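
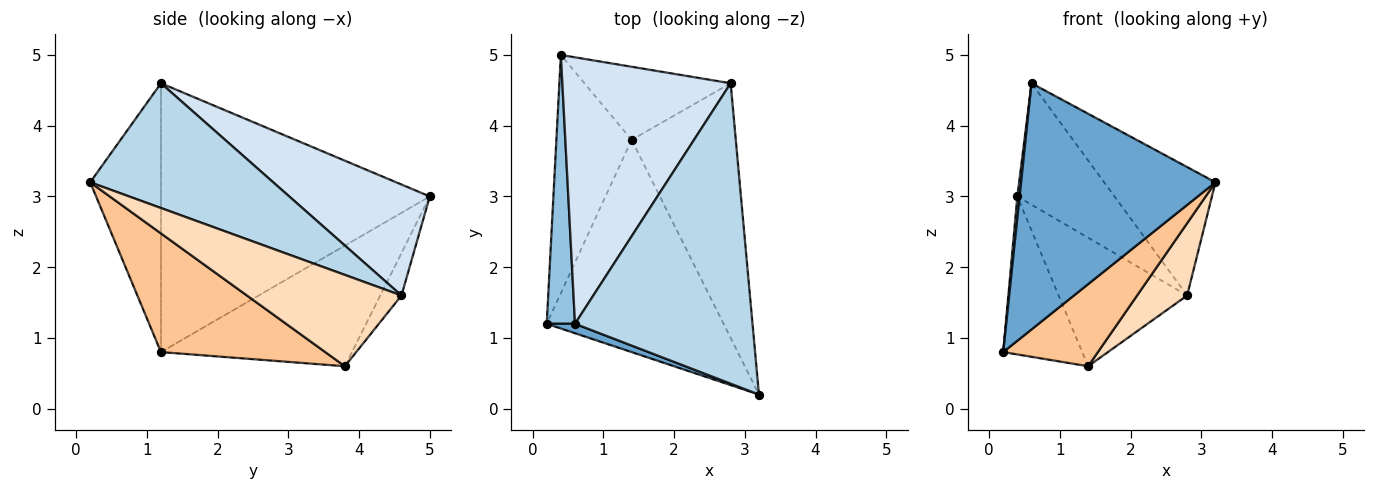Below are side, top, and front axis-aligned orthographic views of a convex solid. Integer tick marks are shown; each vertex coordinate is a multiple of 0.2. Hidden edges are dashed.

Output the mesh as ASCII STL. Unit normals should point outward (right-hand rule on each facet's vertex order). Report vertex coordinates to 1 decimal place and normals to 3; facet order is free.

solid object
 facet normal -0.342 -0.939 0.036
  outer loop
   vertex 0.6 1.2 4.6
   vertex 0.2 1.2 0.8
   vertex 3.2 0.2 3.2
  endloop
 endfacet
 facet normal -0.994 -0.008 0.105
  outer loop
   vertex 0.6 1.2 4.6
   vertex 0.4 5.0 3.0
   vertex 0.2 1.2 0.8
  endloop
 endfacet
 facet normal 0.543 0.330 0.772
  outer loop
   vertex 2.8 4.6 1.6
   vertex 0.6 1.2 4.6
   vertex 3.2 0.2 3.2
  endloop
 endfacet
 facet normal 0.514 0.356 0.780
  outer loop
   vertex 2.8 4.6 1.6
   vertex 0.4 5.0 3.0
   vertex 0.6 1.2 4.6
  endloop
 endfacet
 facet normal -0.801 0.331 -0.499
  outer loop
   vertex 1.4 3.8 0.6
   vertex 0.2 1.2 0.8
   vertex 0.4 5.0 3.0
  endloop
 endfacet
 facet normal -0.142 0.860 -0.489
  outer loop
   vertex 1.4 3.8 0.6
   vertex 0.4 5.0 3.0
   vertex 2.8 4.6 1.6
  endloop
 endfacet
 facet normal 0.531 -0.306 -0.791
  outer loop
   vertex 1.4 3.8 0.6
   vertex 3.2 0.2 3.2
   vertex 0.2 1.2 0.8
  endloop
 endfacet
 facet normal 0.645 -0.209 -0.735
  outer loop
   vertex 1.4 3.8 0.6
   vertex 2.8 4.6 1.6
   vertex 3.2 0.2 3.2
  endloop
 endfacet
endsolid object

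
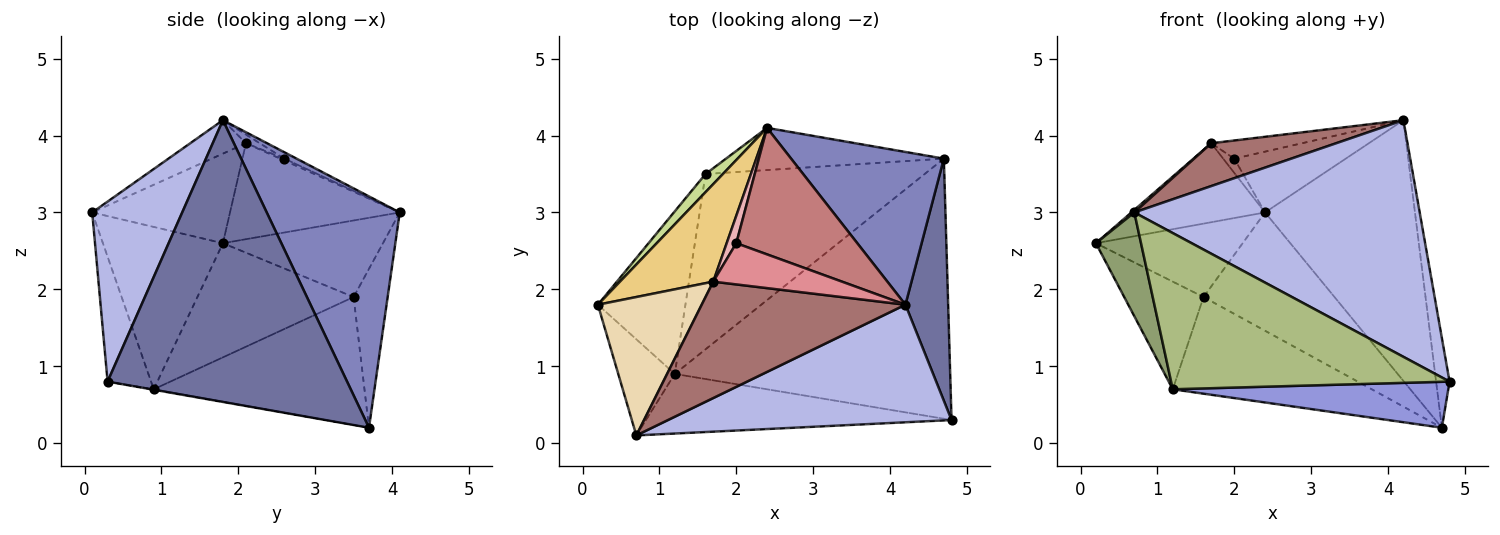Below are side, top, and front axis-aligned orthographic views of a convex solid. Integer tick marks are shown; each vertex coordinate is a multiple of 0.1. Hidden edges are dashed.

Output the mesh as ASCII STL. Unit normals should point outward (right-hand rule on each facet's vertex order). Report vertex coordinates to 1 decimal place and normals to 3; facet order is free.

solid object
 facet normal 0.987 0.055 0.150
  outer loop
   vertex 4.2 1.8 4.2
   vertex 4.8 0.3 0.8
   vertex 4.7 3.7 0.2
  endloop
 endfacet
 facet normal 0.608 0.685 0.401
  outer loop
   vertex 2.4 4.1 3.0
   vertex 4.2 1.8 4.2
   vertex 4.7 3.7 0.2
  endloop
 endfacet
 facet normal -0.002 -0.174 -0.985
  outer loop
   vertex 1.2 0.9 0.7
   vertex 4.7 3.7 0.2
   vertex 4.8 0.3 0.8
  endloop
 endfacet
 facet normal 0.272 -0.862 0.428
  outer loop
   vertex 0.7 0.1 3.0
   vertex 4.8 0.3 0.8
   vertex 4.2 1.8 4.2
  endloop
 endfacet
 facet normal -0.890 -0.335 -0.310
  outer loop
   vertex 0.7 0.1 3.0
   vertex 0.2 1.8 2.6
   vertex 1.2 0.9 0.7
  endloop
 endfacet
 facet normal -0.144 -0.924 -0.353
  outer loop
   vertex 0.7 0.1 3.0
   vertex 1.2 0.9 0.7
   vertex 4.8 0.3 0.8
  endloop
 endfacet
 facet normal -0.727 0.667 0.165
  outer loop
   vertex 1.6 3.5 1.9
   vertex 0.2 1.8 2.6
   vertex 2.4 4.1 3.0
  endloop
 endfacet
 facet normal -0.238 0.915 -0.326
  outer loop
   vertex 1.6 3.5 1.9
   vertex 2.4 4.1 3.0
   vertex 4.7 3.7 0.2
  endloop
 endfacet
 facet normal -0.736 0.374 -0.564
  outer loop
   vertex 1.6 3.5 1.9
   vertex 1.2 0.9 0.7
   vertex 0.2 1.8 2.6
  endloop
 endfacet
 facet normal -0.455 0.430 -0.780
  outer loop
   vertex 1.6 3.5 1.9
   vertex 4.7 3.7 0.2
   vertex 1.2 0.9 0.7
  endloop
 endfacet
 facet normal -0.624 0.492 0.607
  outer loop
   vertex 1.7 2.1 3.9
   vertex 2.4 4.1 3.0
   vertex 0.2 1.8 2.6
  endloop
 endfacet
 facet normal -0.653 -0.014 0.757
  outer loop
   vertex 1.7 2.1 3.9
   vertex 0.2 1.8 2.6
   vertex 0.7 0.1 3.0
  endloop
 endfacet
 facet normal -0.152 -0.341 0.928
  outer loop
   vertex 1.7 2.1 3.9
   vertex 0.7 0.1 3.0
   vertex 4.2 1.8 4.2
  endloop
 endfacet
 facet normal -0.047 0.433 0.900
  outer loop
   vertex 2.0 2.6 3.7
   vertex 4.2 1.8 4.2
   vertex 2.4 4.1 3.0
  endloop
 endfacet
 facet normal -0.061 0.402 0.913
  outer loop
   vertex 2.0 2.6 3.7
   vertex 1.7 2.1 3.9
   vertex 4.2 1.8 4.2
  endloop
 endfacet
 facet normal -0.175 0.454 0.874
  outer loop
   vertex 2.0 2.6 3.7
   vertex 2.4 4.1 3.0
   vertex 1.7 2.1 3.9
  endloop
 endfacet
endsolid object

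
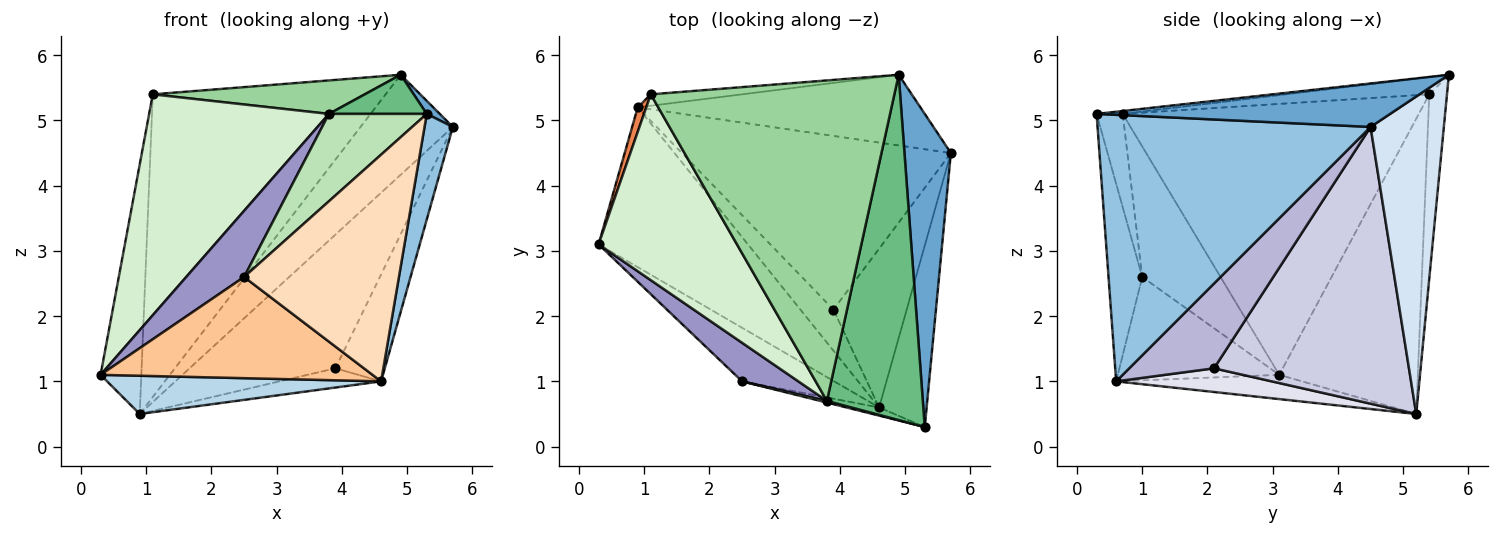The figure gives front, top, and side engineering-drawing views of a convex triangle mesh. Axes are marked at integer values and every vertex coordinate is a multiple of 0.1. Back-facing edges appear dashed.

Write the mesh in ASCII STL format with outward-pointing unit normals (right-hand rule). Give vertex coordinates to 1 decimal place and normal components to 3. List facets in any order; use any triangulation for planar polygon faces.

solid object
 facet normal 0.684 -0.030 0.729
  outer loop
   vertex 4.9 5.7 5.7
   vertex 5.3 0.3 5.1
   vertex 5.7 4.5 4.9
  endloop
 endfacet
 facet normal 0.979 -0.102 -0.175
  outer loop
   vertex 4.6 0.6 1.0
   vertex 5.7 4.5 4.9
   vertex 5.3 0.3 5.1
  endloop
 endfacet
 facet normal -0.156 -0.230 -0.961
  outer loop
   vertex 0.9 5.2 0.5
   vertex 4.6 0.6 1.0
   vertex 0.3 3.1 1.1
  endloop
 endfacet
 facet normal 0.544 0.685 -0.484
  outer loop
   vertex 0.9 5.2 0.5
   vertex 4.9 5.7 5.7
   vertex 5.7 4.5 4.9
  endloop
 endfacet
 facet normal -0.959 0.282 0.028
  outer loop
   vertex 0.9 5.2 0.5
   vertex 0.3 3.1 1.1
   vertex 1.1 5.4 5.4
  endloop
 endfacet
 facet normal -0.076 0.996 -0.038
  outer loop
   vertex 0.9 5.2 0.5
   vertex 1.1 5.4 5.4
   vertex 4.9 5.7 5.7
  endloop
 endfacet
 facet normal -0.465 -0.783 -0.414
  outer loop
   vertex 2.5 1.0 2.6
   vertex 0.3 3.1 1.1
   vertex 4.6 0.6 1.0
  endloop
 endfacet
 facet normal -0.213 -0.976 -0.035
  outer loop
   vertex 2.5 1.0 2.6
   vertex 4.6 0.6 1.0
   vertex 5.3 0.3 5.1
  endloop
 endfacet
 facet normal -0.030 -0.113 0.993
  outer loop
   vertex 3.8 0.7 5.1
   vertex 5.3 0.3 5.1
   vertex 4.9 5.7 5.7
  endloop
 endfacet
 facet normal -0.070 -0.104 0.992
  outer loop
   vertex 3.8 0.7 5.1
   vertex 4.9 5.7 5.7
   vertex 1.1 5.4 5.4
  endloop
 endfacet
 facet normal -0.258 -0.966 0.018
  outer loop
   vertex 3.8 0.7 5.1
   vertex 2.5 1.0 2.6
   vertex 5.3 0.3 5.1
  endloop
 endfacet
 facet normal -0.783 -0.476 0.400
  outer loop
   vertex 3.8 0.7 5.1
   vertex 1.1 5.4 5.4
   vertex 0.3 3.1 1.1
  endloop
 endfacet
 facet normal -0.760 -0.562 0.328
  outer loop
   vertex 3.8 0.7 5.1
   vertex 0.3 3.1 1.1
   vertex 2.5 1.0 2.6
  endloop
 endfacet
 facet normal 0.693 0.403 -0.598
  outer loop
   vertex 3.9 2.1 1.2
   vertex 5.7 4.5 4.9
   vertex 4.6 0.6 1.0
  endloop
 endfacet
 facet normal 0.632 0.473 -0.614
  outer loop
   vertex 3.9 2.1 1.2
   vertex 0.9 5.2 0.5
   vertex 5.7 4.5 4.9
  endloop
 endfacet
 facet normal 0.545 0.355 -0.760
  outer loop
   vertex 3.9 2.1 1.2
   vertex 4.6 0.6 1.0
   vertex 0.9 5.2 0.5
  endloop
 endfacet
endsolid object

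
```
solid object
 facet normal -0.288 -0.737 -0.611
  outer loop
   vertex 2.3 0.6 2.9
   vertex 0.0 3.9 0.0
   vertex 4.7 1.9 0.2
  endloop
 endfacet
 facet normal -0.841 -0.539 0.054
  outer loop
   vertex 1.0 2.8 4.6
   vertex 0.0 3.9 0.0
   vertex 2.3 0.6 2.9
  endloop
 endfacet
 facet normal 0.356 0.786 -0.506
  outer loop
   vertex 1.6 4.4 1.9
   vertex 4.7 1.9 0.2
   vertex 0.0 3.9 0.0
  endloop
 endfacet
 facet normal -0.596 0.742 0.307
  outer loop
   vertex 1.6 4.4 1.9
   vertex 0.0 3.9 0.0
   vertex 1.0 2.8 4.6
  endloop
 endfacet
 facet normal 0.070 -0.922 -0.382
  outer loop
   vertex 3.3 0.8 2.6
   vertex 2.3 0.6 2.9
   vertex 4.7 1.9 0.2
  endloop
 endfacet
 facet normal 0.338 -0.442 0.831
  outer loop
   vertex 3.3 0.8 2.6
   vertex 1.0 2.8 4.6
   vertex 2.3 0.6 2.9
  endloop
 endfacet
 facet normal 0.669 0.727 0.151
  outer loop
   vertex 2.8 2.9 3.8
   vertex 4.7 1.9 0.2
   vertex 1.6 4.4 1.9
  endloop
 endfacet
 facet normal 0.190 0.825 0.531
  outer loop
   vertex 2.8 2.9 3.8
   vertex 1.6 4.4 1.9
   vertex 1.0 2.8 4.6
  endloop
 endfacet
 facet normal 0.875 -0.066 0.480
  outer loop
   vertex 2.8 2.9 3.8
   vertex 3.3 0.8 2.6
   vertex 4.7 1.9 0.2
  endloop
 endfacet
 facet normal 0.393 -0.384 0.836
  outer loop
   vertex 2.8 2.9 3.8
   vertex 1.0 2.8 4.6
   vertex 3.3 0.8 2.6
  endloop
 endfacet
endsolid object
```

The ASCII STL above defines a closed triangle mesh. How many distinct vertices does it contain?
7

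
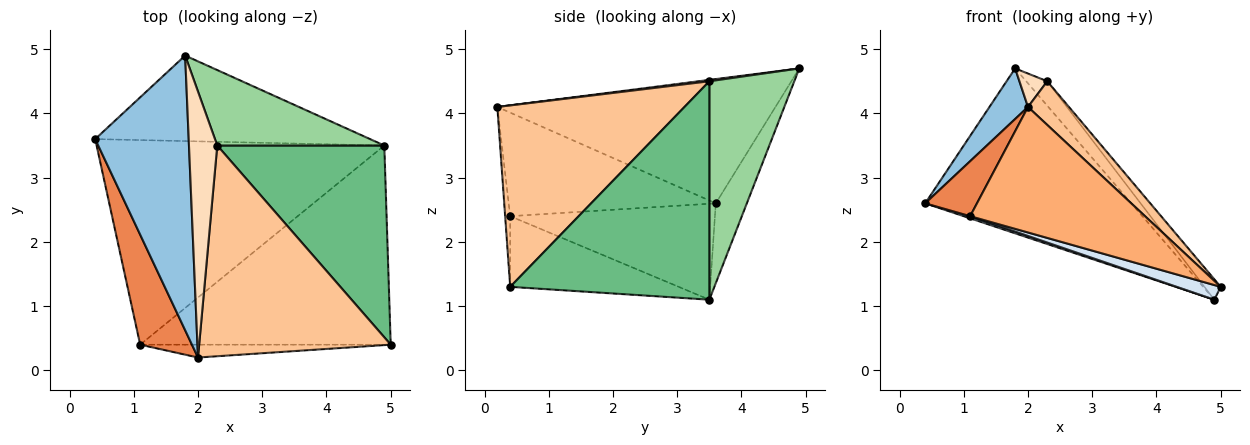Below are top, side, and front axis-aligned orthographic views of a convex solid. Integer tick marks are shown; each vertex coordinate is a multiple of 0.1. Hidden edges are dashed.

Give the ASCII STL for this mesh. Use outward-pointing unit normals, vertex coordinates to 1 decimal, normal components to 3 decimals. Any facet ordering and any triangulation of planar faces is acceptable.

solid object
 facet normal -0.133 0.880 -0.456
  outer loop
   vertex 1.8 4.9 4.7
   vertex 4.9 3.5 1.1
   vertex 0.4 3.6 2.6
  endloop
 endfacet
 facet normal -0.794 -0.110 0.598
  outer loop
   vertex 2.0 0.2 4.1
   vertex 1.8 4.9 4.7
   vertex 0.4 3.6 2.6
  endloop
 endfacet
 facet normal -0.316 -0.010 -0.949
  outer loop
   vertex 1.1 0.4 2.4
   vertex 0.4 3.6 2.6
   vertex 4.9 3.5 1.1
  endloop
 endfacet
 facet normal -0.271 -0.071 -0.960
  outer loop
   vertex 1.1 0.4 2.4
   vertex 4.9 3.5 1.1
   vertex 5.0 0.4 1.3
  endloop
 endfacet
 facet normal -0.873 -0.218 0.436
  outer loop
   vertex 1.1 0.4 2.4
   vertex 2.0 0.2 4.1
   vertex 0.4 3.6 2.6
  endloop
 endfacet
 facet normal -0.029 -0.994 -0.102
  outer loop
   vertex 1.1 0.4 2.4
   vertex 5.0 0.4 1.3
   vertex 2.0 0.2 4.1
  endloop
 endfacet
 facet normal 0.680 -0.149 0.718
  outer loop
   vertex 2.3 3.5 4.5
   vertex 2.0 0.2 4.1
   vertex 5.0 0.4 1.3
  endloop
 endfacet
 facet normal 0.048 -0.124 0.991
  outer loop
   vertex 2.3 3.5 4.5
   vertex 1.8 4.9 4.7
   vertex 2.0 0.2 4.1
  endloop
 endfacet
 facet normal 0.793 0.065 0.606
  outer loop
   vertex 2.3 3.5 4.5
   vertex 5.0 0.4 1.3
   vertex 4.9 3.5 1.1
  endloop
 endfacet
 facet normal 0.779 0.193 0.596
  outer loop
   vertex 2.3 3.5 4.5
   vertex 4.9 3.5 1.1
   vertex 1.8 4.9 4.7
  endloop
 endfacet
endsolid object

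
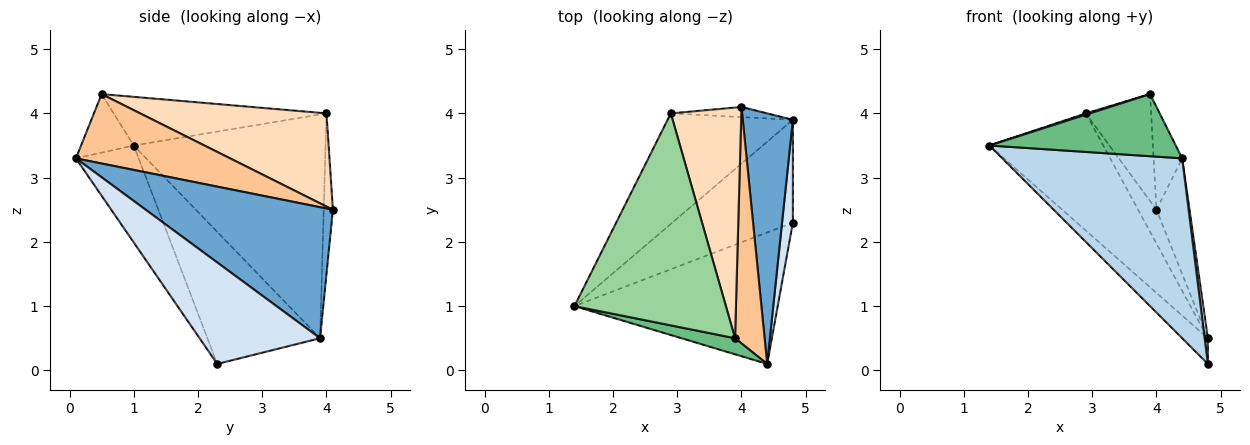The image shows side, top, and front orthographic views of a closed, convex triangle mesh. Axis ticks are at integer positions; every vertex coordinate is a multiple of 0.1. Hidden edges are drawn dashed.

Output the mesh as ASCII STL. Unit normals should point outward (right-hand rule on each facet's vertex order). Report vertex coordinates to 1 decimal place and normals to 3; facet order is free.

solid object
 facet normal 0.922 0.163 0.352
  outer loop
   vertex 4.0 4.1 2.5
   vertex 4.4 0.1 3.3
   vertex 4.8 3.9 0.5
  endloop
 endfacet
 facet normal -0.728 0.166 -0.665
  outer loop
   vertex 4.8 2.3 0.1
   vertex 1.4 1.0 3.5
   vertex 4.8 3.9 0.5
  endloop
 endfacet
 facet normal -0.271 -0.777 -0.568
  outer loop
   vertex 4.8 2.3 0.1
   vertex 4.4 0.1 3.3
   vertex 1.4 1.0 3.5
  endloop
 endfacet
 facet normal 0.994 -0.027 0.106
  outer loop
   vertex 4.8 2.3 0.1
   vertex 4.8 3.9 0.5
   vertex 4.4 0.1 3.3
  endloop
 endfacet
 facet normal -0.775 0.460 -0.434
  outer loop
   vertex 2.9 4.0 4.0
   vertex 4.8 3.9 0.5
   vertex 1.4 1.0 3.5
  endloop
 endfacet
 facet normal -0.432 0.864 -0.259
  outer loop
   vertex 2.9 4.0 4.0
   vertex 4.0 4.1 2.5
   vertex 4.8 3.9 0.5
  endloop
 endfacet
 facet normal 0.907 0.168 0.386
  outer loop
   vertex 3.9 0.5 4.3
   vertex 4.4 0.1 3.3
   vertex 4.0 4.1 2.5
  endloop
 endfacet
 facet normal 0.768 0.269 0.581
  outer loop
   vertex 3.9 0.5 4.3
   vertex 4.0 4.1 2.5
   vertex 2.9 4.0 4.0
  endloop
 endfacet
 facet normal -0.264 -0.934 0.241
  outer loop
   vertex 3.9 0.5 4.3
   vertex 1.4 1.0 3.5
   vertex 4.4 0.1 3.3
  endloop
 endfacet
 facet normal -0.306 -0.006 0.952
  outer loop
   vertex 3.9 0.5 4.3
   vertex 2.9 4.0 4.0
   vertex 1.4 1.0 3.5
  endloop
 endfacet
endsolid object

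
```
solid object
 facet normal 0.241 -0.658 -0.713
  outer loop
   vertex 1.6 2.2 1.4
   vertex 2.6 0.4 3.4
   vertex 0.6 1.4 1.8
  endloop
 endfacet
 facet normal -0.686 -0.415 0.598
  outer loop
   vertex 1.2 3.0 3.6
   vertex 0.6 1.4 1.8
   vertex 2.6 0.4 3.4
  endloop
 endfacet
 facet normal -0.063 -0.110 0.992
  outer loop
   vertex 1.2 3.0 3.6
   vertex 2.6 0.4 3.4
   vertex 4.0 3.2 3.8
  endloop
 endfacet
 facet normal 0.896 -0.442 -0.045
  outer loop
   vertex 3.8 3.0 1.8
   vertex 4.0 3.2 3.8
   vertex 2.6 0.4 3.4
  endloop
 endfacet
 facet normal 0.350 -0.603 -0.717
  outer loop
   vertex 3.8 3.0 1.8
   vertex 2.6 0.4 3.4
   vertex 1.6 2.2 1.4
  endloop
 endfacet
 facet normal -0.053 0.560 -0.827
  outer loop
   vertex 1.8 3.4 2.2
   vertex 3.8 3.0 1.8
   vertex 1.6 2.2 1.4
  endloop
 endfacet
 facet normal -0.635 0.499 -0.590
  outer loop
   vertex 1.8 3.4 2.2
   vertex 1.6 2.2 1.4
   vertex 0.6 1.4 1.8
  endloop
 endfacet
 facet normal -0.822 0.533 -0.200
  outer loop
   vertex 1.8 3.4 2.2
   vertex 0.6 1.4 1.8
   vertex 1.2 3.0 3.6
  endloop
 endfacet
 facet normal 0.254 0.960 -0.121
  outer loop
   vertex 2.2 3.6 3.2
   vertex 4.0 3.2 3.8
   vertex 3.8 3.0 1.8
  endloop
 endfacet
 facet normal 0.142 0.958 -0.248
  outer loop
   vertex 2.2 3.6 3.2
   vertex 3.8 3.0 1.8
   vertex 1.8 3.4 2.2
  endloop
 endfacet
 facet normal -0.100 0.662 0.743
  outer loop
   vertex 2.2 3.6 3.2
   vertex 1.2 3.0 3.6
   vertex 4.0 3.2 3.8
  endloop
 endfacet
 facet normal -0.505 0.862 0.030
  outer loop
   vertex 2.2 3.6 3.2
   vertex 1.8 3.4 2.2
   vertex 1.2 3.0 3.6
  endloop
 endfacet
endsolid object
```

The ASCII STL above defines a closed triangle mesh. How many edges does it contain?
18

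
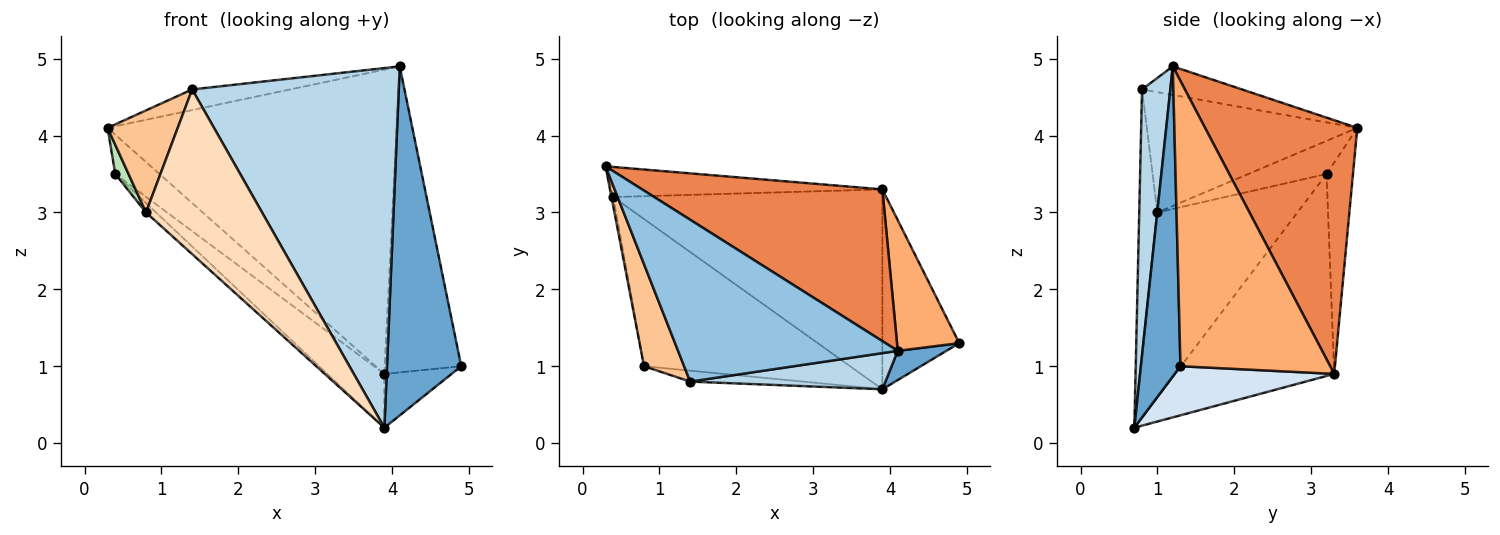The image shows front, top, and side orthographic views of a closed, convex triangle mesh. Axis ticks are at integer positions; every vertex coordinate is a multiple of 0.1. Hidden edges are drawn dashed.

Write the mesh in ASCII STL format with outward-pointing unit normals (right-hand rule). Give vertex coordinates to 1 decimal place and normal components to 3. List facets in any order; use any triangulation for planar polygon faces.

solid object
 facet normal 0.469 -0.880 0.074
  outer loop
   vertex 4.1 1.2 4.9
   vertex 3.9 0.7 0.2
   vertex 4.9 1.3 1.0
  endloop
 endfacet
 facet normal -0.128 0.125 0.984
  outer loop
   vertex 1.4 0.8 4.6
   vertex 4.1 1.2 4.9
   vertex 0.3 3.6 4.1
  endloop
 endfacet
 facet normal 0.135 -0.986 0.099
  outer loop
   vertex 1.4 0.8 4.6
   vertex 3.9 0.7 0.2
   vertex 4.1 1.2 4.9
  endloop
 endfacet
 facet normal 0.525 0.221 -0.822
  outer loop
   vertex 3.9 3.3 0.9
   vertex 4.9 1.3 1.0
   vertex 3.9 0.7 0.2
  endloop
 endfacet
 facet normal 0.426 0.810 0.404
  outer loop
   vertex 3.9 3.3 0.9
   vertex 0.3 3.6 4.1
   vertex 4.1 1.2 4.9
  endloop
 endfacet
 facet normal 0.874 0.447 0.191
  outer loop
   vertex 3.9 3.3 0.9
   vertex 4.1 1.2 4.9
   vertex 4.9 1.3 1.0
  endloop
 endfacet
 facet normal -0.905 -0.302 0.302
  outer loop
   vertex 0.8 1.0 3.0
   vertex 1.4 0.8 4.6
   vertex 0.3 3.6 4.1
  endloop
 endfacet
 facet normal -0.154 -0.986 -0.065
  outer loop
   vertex 0.8 1.0 3.0
   vertex 3.9 0.7 0.2
   vertex 1.4 0.8 4.6
  endloop
 endfacet
 facet normal -0.429 0.717 -0.550
  outer loop
   vertex 0.4 3.2 3.5
   vertex 0.3 3.6 4.1
   vertex 3.9 3.3 0.9
  endloop
 endfacet
 facet normal -0.587 0.211 -0.782
  outer loop
   vertex 0.4 3.2 3.5
   vertex 3.9 3.3 0.9
   vertex 3.9 0.7 0.2
  endloop
 endfacet
 facet normal -0.985 -0.167 -0.053
  outer loop
   vertex 0.4 3.2 3.5
   vertex 0.8 1.0 3.0
   vertex 0.3 3.6 4.1
  endloop
 endfacet
 facet normal -0.667 0.048 -0.744
  outer loop
   vertex 0.4 3.2 3.5
   vertex 3.9 0.7 0.2
   vertex 0.8 1.0 3.0
  endloop
 endfacet
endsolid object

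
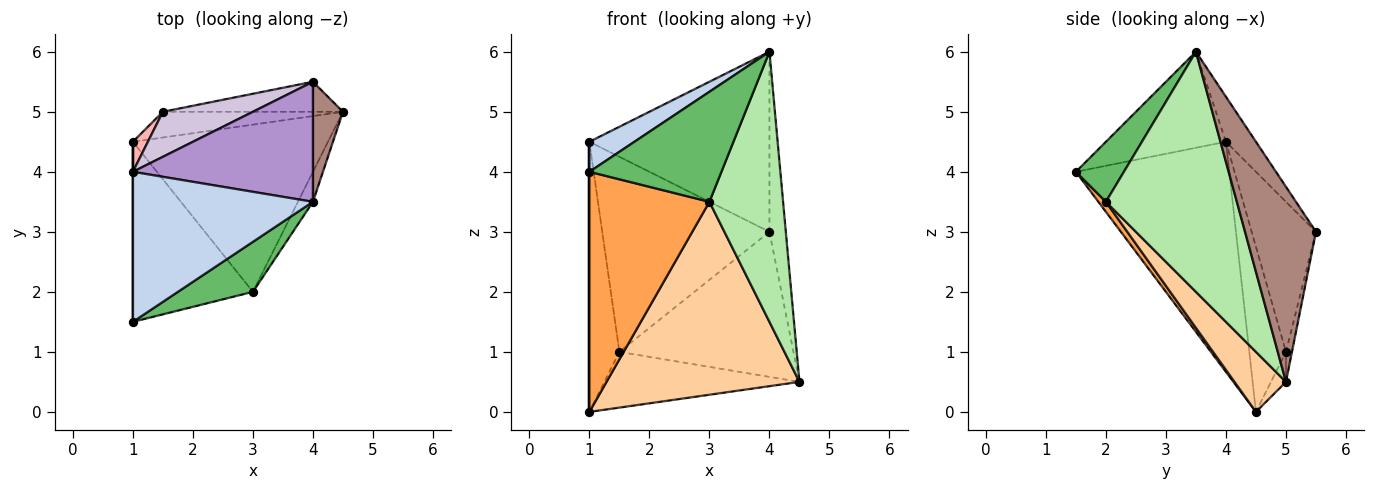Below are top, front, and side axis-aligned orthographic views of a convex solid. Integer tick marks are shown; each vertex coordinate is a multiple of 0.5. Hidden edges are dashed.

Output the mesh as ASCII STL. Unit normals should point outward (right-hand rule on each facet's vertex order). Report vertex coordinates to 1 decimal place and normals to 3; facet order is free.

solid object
 facet normal -1.000 0.000 0.000
  outer loop
   vertex 1.0 4.0 4.5
   vertex 1.0 4.5 0.0
   vertex 1.0 1.5 4.0
  endloop
 endfacet
 facet normal -0.463 -0.174 0.869
  outer loop
   vertex 1.0 4.0 4.5
   vertex 1.0 1.5 4.0
   vertex 4.0 3.5 6.0
  endloop
 endfacet
 facet normal 0.050 -0.799 -0.599
  outer loop
   vertex 3.0 2.0 3.5
   vertex 1.0 1.5 4.0
   vertex 1.0 4.5 0.0
  endloop
 endfacet
 facet normal 0.198 -0.741 -0.642
  outer loop
   vertex 3.0 2.0 3.5
   vertex 1.0 4.5 0.0
   vertex 4.5 5.0 0.5
  endloop
 endfacet
 facet normal 0.314 -0.864 0.393
  outer loop
   vertex 3.0 2.0 3.5
   vertex 4.0 3.5 6.0
   vertex 1.0 1.5 4.0
  endloop
 endfacet
 facet normal 0.870 -0.490 -0.054
  outer loop
   vertex 3.0 2.0 3.5
   vertex 4.5 5.0 0.5
   vertex 4.0 3.5 6.0
  endloop
 endfacet
 facet normal -0.070 0.906 -0.418
  outer loop
   vertex 1.5 5.0 1.0
   vertex 4.5 5.0 0.5
   vertex 1.0 4.5 0.0
  endloop
 endfacet
 facet normal -0.772 0.632 0.070
  outer loop
   vertex 1.5 5.0 1.0
   vertex 1.0 4.5 0.0
   vertex 1.0 4.0 4.5
  endloop
 endfacet
 facet normal -0.137 0.824 0.549
  outer loop
   vertex 4.0 5.5 3.0
   vertex 1.0 4.0 4.5
   vertex 4.0 3.5 6.0
  endloop
 endfacet
 facet normal -0.351 0.912 0.211
  outer loop
   vertex 4.0 5.5 3.0
   vertex 1.5 5.0 1.0
   vertex 1.0 4.0 4.5
  endloop
 endfacet
 facet normal 0.964 0.222 0.148
  outer loop
   vertex 4.0 5.5 3.0
   vertex 4.0 3.5 6.0
   vertex 4.5 5.0 0.5
  endloop
 endfacet
 facet normal -0.034 0.979 -0.202
  outer loop
   vertex 4.0 5.5 3.0
   vertex 4.5 5.0 0.5
   vertex 1.5 5.0 1.0
  endloop
 endfacet
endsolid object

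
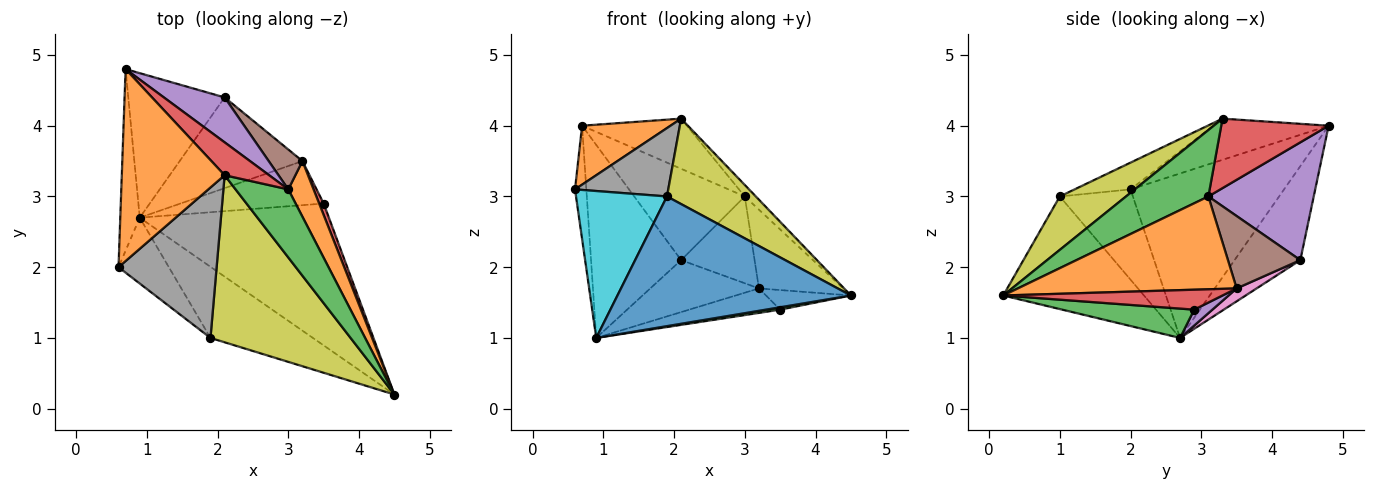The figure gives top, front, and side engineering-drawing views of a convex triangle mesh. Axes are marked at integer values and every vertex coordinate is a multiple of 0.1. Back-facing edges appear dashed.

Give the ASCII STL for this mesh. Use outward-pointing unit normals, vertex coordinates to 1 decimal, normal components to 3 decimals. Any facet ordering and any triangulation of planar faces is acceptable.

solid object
 facet normal -0.990 0.073 -0.117
  outer loop
   vertex 0.9 2.7 1.0
   vertex 0.6 2.0 3.1
   vertex 0.7 4.8 4.0
  endloop
 endfacet
 facet normal -0.358 -0.274 0.893
  outer loop
   vertex 2.1 3.3 4.1
   vertex 0.7 4.8 4.0
   vertex 0.6 2.0 3.1
  endloop
 endfacet
 facet normal 0.153 -0.016 -0.988
  outer loop
   vertex 3.5 2.9 1.4
   vertex 4.5 0.2 1.6
   vertex 0.9 2.7 1.0
  endloop
 endfacet
 facet normal 0.913 0.353 0.206
  outer loop
   vertex 3.5 2.9 1.4
   vertex 3.2 3.5 1.7
   vertex 4.5 0.2 1.6
  endloop
 endfacet
 facet normal 0.097 0.483 -0.870
  outer loop
   vertex 3.5 2.9 1.4
   vertex 0.9 2.7 1.0
   vertex 3.2 3.5 1.7
  endloop
 endfacet
 facet normal -0.505 0.691 -0.517
  outer loop
   vertex 2.1 4.4 2.1
   vertex 0.9 2.7 1.0
   vertex 0.7 4.8 4.0
  endloop
 endfacet
 facet normal 0.091 0.495 -0.864
  outer loop
   vertex 2.1 4.4 2.1
   vertex 3.2 3.5 1.7
   vertex 0.9 2.7 1.0
  endloop
 endfacet
 facet normal -0.241 -0.402 0.884
  outer loop
   vertex 1.9 1.0 3.0
   vertex 2.1 3.3 4.1
   vertex 0.6 2.0 3.1
  endloop
 endfacet
 facet normal 0.321 -0.431 0.843
  outer loop
   vertex 1.9 1.0 3.0
   vertex 4.5 0.2 1.6
   vertex 2.1 3.3 4.1
  endloop
 endfacet
 facet normal -0.591 -0.736 -0.330
  outer loop
   vertex 1.9 1.0 3.0
   vertex 0.6 2.0 3.1
   vertex 0.9 2.7 1.0
  endloop
 endfacet
 facet normal -0.467 -0.775 -0.425
  outer loop
   vertex 1.9 1.0 3.0
   vertex 0.9 2.7 1.0
   vertex 4.5 0.2 1.6
  endloop
 endfacet
 facet normal 0.904 0.349 0.246
  outer loop
   vertex 3.0 3.1 3.0
   vertex 4.5 0.2 1.6
   vertex 3.2 3.5 1.7
  endloop
 endfacet
 facet normal 0.779 0.104 0.618
  outer loop
   vertex 3.0 3.1 3.0
   vertex 2.1 3.3 4.1
   vertex 4.5 0.2 1.6
  endloop
 endfacet
 facet normal 0.651 0.635 0.417
  outer loop
   vertex 3.0 3.1 3.0
   vertex 0.7 4.8 4.0
   vertex 2.1 3.3 4.1
  endloop
 endfacet
 facet normal 0.650 0.682 0.335
  outer loop
   vertex 3.0 3.1 3.0
   vertex 2.1 4.4 2.1
   vertex 0.7 4.8 4.0
  endloop
 endfacet
 facet normal 0.667 0.677 0.311
  outer loop
   vertex 3.0 3.1 3.0
   vertex 3.2 3.5 1.7
   vertex 2.1 4.4 2.1
  endloop
 endfacet
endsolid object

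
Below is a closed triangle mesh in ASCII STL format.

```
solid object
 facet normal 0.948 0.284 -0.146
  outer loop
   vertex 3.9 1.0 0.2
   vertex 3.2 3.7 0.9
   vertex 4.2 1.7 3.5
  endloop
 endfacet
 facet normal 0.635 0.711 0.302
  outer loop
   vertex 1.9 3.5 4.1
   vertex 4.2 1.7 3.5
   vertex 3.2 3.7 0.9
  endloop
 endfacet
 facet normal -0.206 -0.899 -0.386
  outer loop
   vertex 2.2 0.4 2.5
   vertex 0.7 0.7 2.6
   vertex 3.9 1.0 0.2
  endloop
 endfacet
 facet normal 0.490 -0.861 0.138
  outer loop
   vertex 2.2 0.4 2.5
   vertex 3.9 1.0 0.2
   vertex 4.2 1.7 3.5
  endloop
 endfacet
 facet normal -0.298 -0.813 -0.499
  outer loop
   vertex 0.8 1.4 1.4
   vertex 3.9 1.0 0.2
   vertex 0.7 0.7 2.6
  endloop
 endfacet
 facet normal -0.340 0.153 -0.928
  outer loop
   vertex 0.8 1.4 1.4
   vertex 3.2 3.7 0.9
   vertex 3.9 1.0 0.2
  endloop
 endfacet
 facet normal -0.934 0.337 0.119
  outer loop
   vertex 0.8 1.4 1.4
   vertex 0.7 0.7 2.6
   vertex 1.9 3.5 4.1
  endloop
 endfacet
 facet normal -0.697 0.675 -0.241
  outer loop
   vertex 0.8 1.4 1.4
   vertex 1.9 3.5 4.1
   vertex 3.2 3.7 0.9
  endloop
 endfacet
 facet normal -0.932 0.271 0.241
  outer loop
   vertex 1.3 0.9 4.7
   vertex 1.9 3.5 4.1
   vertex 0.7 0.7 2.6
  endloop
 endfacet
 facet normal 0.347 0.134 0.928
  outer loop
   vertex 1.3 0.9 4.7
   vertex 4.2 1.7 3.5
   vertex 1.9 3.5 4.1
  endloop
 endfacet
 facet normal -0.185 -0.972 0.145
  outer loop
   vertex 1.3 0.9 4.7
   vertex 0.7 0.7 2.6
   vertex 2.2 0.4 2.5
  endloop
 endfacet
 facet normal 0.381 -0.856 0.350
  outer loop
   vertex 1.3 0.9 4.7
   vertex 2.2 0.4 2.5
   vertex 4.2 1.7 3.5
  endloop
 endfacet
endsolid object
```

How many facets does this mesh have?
12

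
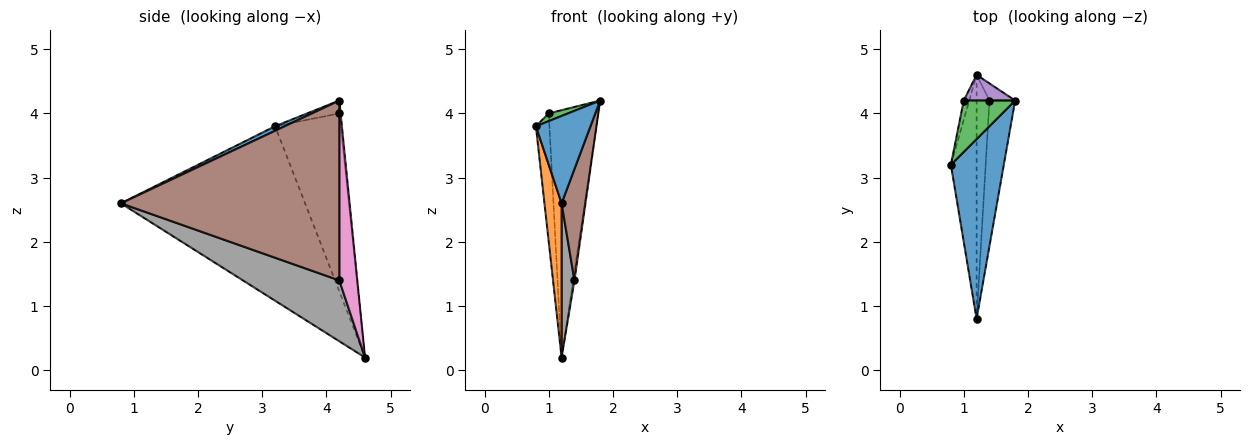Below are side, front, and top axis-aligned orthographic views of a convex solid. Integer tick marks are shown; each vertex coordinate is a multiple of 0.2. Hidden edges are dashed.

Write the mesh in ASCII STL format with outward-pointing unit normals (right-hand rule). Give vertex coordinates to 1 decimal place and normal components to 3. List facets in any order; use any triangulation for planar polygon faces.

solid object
 facet normal 0.077 -0.436 0.897
  outer loop
   vertex 1.2 0.8 2.6
   vertex 1.8 4.2 4.2
   vertex 0.8 3.2 3.8
  endloop
 endfacet
 facet normal -0.985 -0.092 -0.145
  outer loop
   vertex 1.2 4.6 0.2
   vertex 1.2 0.8 2.6
   vertex 0.8 3.2 3.8
  endloop
 endfacet
 facet normal -0.240 -0.144 0.960
  outer loop
   vertex 1.0 4.2 4.0
   vertex 0.8 3.2 3.8
   vertex 1.8 4.2 4.2
  endloop
 endfacet
 facet normal -0.979 0.202 -0.030
  outer loop
   vertex 1.0 4.2 4.0
   vertex 1.2 4.6 0.2
   vertex 0.8 3.2 3.8
  endloop
 endfacet
 facet normal -0.026 0.994 0.103
  outer loop
   vertex 1.0 4.2 4.0
   vertex 1.8 4.2 4.2
   vertex 1.2 4.6 0.2
  endloop
 endfacet
 facet normal 0.984 -0.108 -0.141
  outer loop
   vertex 1.4 4.2 1.4
   vertex 1.8 4.2 4.2
   vertex 1.2 0.8 2.6
  endloop
 endfacet
 facet normal 0.987 0.071 -0.141
  outer loop
   vertex 1.4 4.2 1.4
   vertex 1.2 4.6 0.2
   vertex 1.8 4.2 4.2
  endloop
 endfacet
 facet normal 0.970 -0.129 -0.205
  outer loop
   vertex 1.4 4.2 1.4
   vertex 1.2 0.8 2.6
   vertex 1.2 4.6 0.2
  endloop
 endfacet
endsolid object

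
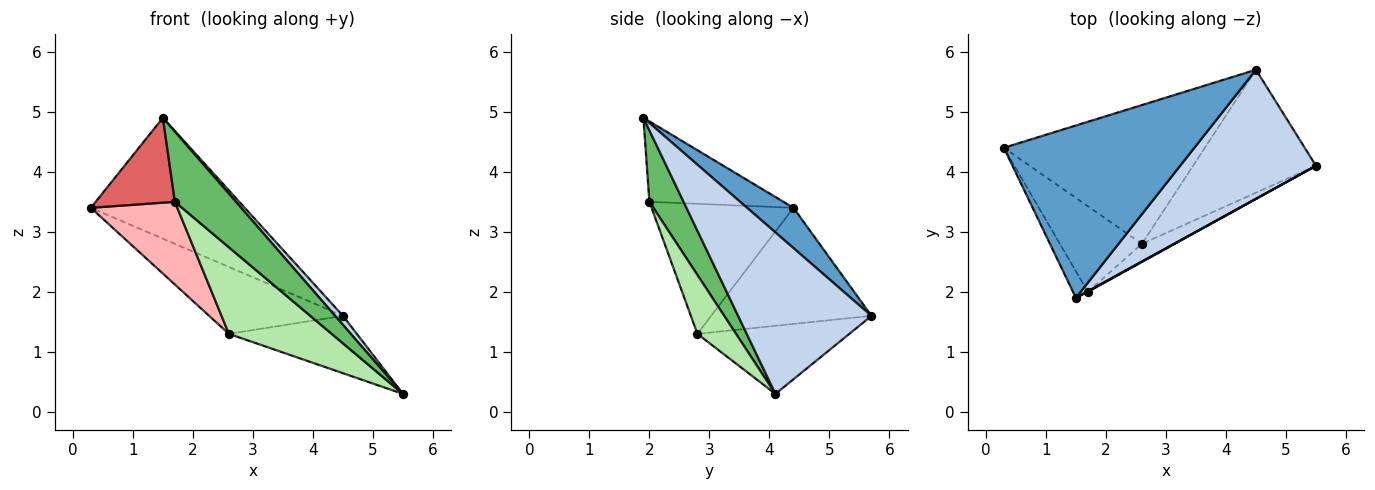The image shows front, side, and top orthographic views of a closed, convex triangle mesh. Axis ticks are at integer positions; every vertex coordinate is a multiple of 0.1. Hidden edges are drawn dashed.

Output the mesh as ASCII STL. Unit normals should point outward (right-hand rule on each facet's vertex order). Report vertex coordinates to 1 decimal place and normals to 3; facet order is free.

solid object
 facet normal 0.171 0.566 0.807
  outer loop
   vertex 4.5 5.7 1.6
   vertex 0.3 4.4 3.4
   vertex 1.5 1.9 4.9
  endloop
 endfacet
 facet normal 0.764 -0.045 0.643
  outer loop
   vertex 4.5 5.7 1.6
   vertex 1.5 1.9 4.9
   vertex 5.5 4.1 0.3
  endloop
 endfacet
 facet normal -0.462 0.385 -0.799
  outer loop
   vertex 2.6 2.8 1.3
   vertex 0.3 4.4 3.4
   vertex 4.5 5.7 1.6
  endloop
 endfacet
 facet normal -0.449 0.378 -0.810
  outer loop
   vertex 2.6 2.8 1.3
   vertex 4.5 5.7 1.6
   vertex 5.5 4.1 0.3
  endloop
 endfacet
 facet normal 0.488 -0.873 0.007
  outer loop
   vertex 1.7 2.0 3.5
   vertex 5.5 4.1 0.3
   vertex 1.5 1.9 4.9
  endloop
 endfacet
 facet normal 0.345 -0.918 -0.193
  outer loop
   vertex 1.7 2.0 3.5
   vertex 2.6 2.8 1.3
   vertex 5.5 4.1 0.3
  endloop
 endfacet
 facet normal -0.850 -0.502 -0.157
  outer loop
   vertex 1.7 2.0 3.5
   vertex 1.5 1.9 4.9
   vertex 0.3 4.4 3.4
  endloop
 endfacet
 facet normal -0.752 -0.458 -0.474
  outer loop
   vertex 1.7 2.0 3.5
   vertex 0.3 4.4 3.4
   vertex 2.6 2.8 1.3
  endloop
 endfacet
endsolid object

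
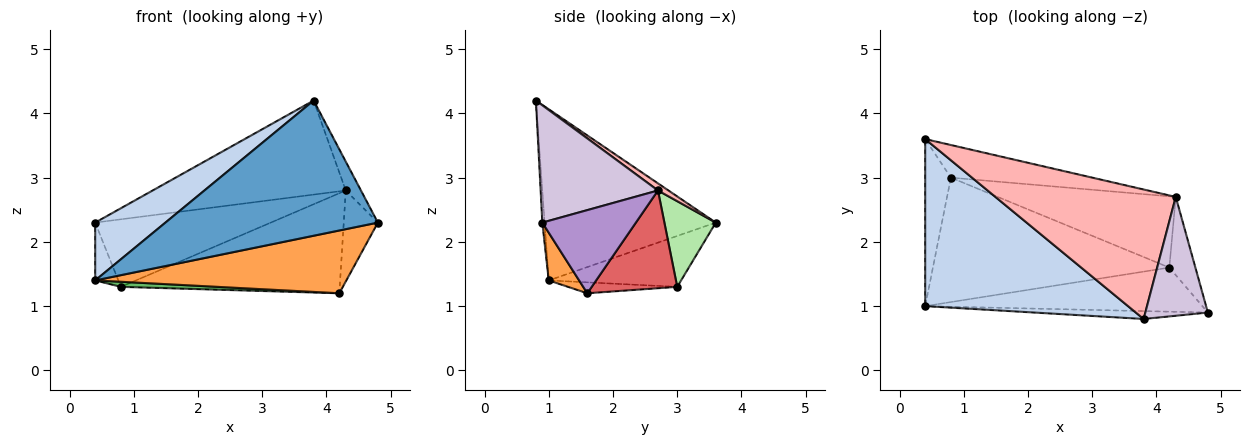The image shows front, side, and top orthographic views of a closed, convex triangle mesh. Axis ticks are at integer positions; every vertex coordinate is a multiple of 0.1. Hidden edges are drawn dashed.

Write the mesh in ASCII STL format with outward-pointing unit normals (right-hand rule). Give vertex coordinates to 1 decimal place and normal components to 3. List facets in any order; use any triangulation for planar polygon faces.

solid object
 facet normal -0.011 -0.998 -0.058
  outer loop
   vertex 3.8 0.8 4.2
   vertex 0.4 1.0 1.4
   vertex 4.8 0.9 2.3
  endloop
 endfacet
 facet normal -0.623 -0.256 0.739
  outer loop
   vertex 3.8 0.8 4.2
   vertex 0.4 3.6 2.3
   vertex 0.4 1.0 1.4
  endloop
 endfacet
 facet normal 0.098 -0.814 -0.572
  outer loop
   vertex 4.2 1.6 1.2
   vertex 4.8 0.9 2.3
   vertex 0.4 1.0 1.4
  endloop
 endfacet
 facet normal -0.882 0.154 -0.445
  outer loop
   vertex 0.8 3.0 1.3
   vertex 0.4 1.0 1.4
   vertex 0.4 3.6 2.3
  endloop
 endfacet
 facet normal -0.046 -0.041 -0.998
  outer loop
   vertex 0.8 3.0 1.3
   vertex 4.2 1.6 1.2
   vertex 0.4 1.0 1.4
  endloop
 endfacet
 facet normal 0.255 0.871 -0.421
  outer loop
   vertex 4.3 2.7 2.8
   vertex 0.8 3.0 1.3
   vertex 0.4 3.6 2.3
  endloop
 endfacet
 facet normal 0.303 0.776 -0.553
  outer loop
   vertex 4.3 2.7 2.8
   vertex 4.2 1.6 1.2
   vertex 0.8 3.0 1.3
  endloop
 endfacet
 facet normal 0.032 0.587 0.809
  outer loop
   vertex 4.3 2.7 2.8
   vertex 0.4 3.6 2.3
   vertex 3.8 0.8 4.2
  endloop
 endfacet
 facet normal 0.901 0.329 -0.282
  outer loop
   vertex 4.3 2.7 2.8
   vertex 4.8 0.9 2.3
   vertex 4.2 1.6 1.2
  endloop
 endfacet
 facet normal 0.877 0.114 0.467
  outer loop
   vertex 4.3 2.7 2.8
   vertex 3.8 0.8 4.2
   vertex 4.8 0.9 2.3
  endloop
 endfacet
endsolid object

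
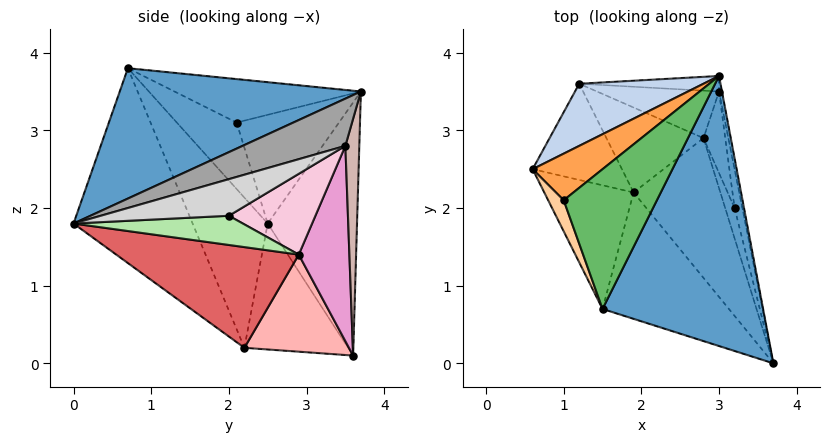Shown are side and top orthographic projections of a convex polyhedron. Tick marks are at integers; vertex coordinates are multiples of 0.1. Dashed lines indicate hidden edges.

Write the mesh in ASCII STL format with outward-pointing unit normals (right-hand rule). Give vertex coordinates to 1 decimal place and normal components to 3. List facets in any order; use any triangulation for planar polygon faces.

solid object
 facet normal 0.613 -0.231 0.755
  outer loop
   vertex 1.5 0.7 3.8
   vertex 3.7 0.0 1.8
   vertex 3.0 3.7 3.5
  endloop
 endfacet
 facet normal -0.583 0.760 0.286
  outer loop
   vertex 1.2 3.6 0.1
   vertex 0.6 2.5 1.8
   vertex 3.0 3.7 3.5
  endloop
 endfacet
 facet normal -0.620 0.676 0.399
  outer loop
   vertex 1.0 2.1 3.1
   vertex 3.0 3.7 3.5
   vertex 0.6 2.5 1.8
  endloop
 endfacet
 facet normal -0.948 -0.228 0.222
  outer loop
   vertex 1.0 2.1 3.1
   vertex 0.6 2.5 1.8
   vertex 1.5 0.7 3.8
  endloop
 endfacet
 facet normal -0.405 0.289 0.867
  outer loop
   vertex 1.0 2.1 3.1
   vertex 1.5 0.7 3.8
   vertex 3.0 3.7 3.5
  endloop
 endfacet
 facet normal 0.923 0.246 -0.296
  outer loop
   vertex 3.2 2.0 1.9
   vertex 3.7 0.0 1.8
   vertex 2.8 2.9 1.4
  endloop
 endfacet
 facet normal 0.750 0.144 -0.646
  outer loop
   vertex 1.9 2.2 0.2
   vertex 2.8 2.9 1.4
   vertex 3.7 0.0 1.8
  endloop
 endfacet
 facet normal 0.677 0.290 -0.677
  outer loop
   vertex 1.9 2.2 0.2
   vertex 1.2 3.6 0.1
   vertex 2.8 2.9 1.4
  endloop
 endfacet
 facet normal -0.744 -0.410 -0.528
  outer loop
   vertex 1.9 2.2 0.2
   vertex 0.6 2.5 1.8
   vertex 1.2 3.6 0.1
  endloop
 endfacet
 facet normal -0.608 -0.706 -0.362
  outer loop
   vertex 1.9 2.2 0.2
   vertex 1.5 0.7 3.8
   vertex 0.6 2.5 1.8
  endloop
 endfacet
 facet normal -0.569 -0.734 -0.369
  outer loop
   vertex 1.9 2.2 0.2
   vertex 3.7 0.0 1.8
   vertex 1.5 0.7 3.8
  endloop
 endfacet
 facet normal 0.422 0.872 -0.249
  outer loop
   vertex 3.0 3.5 2.8
   vertex 1.2 3.6 0.1
   vertex 3.0 3.7 3.5
  endloop
 endfacet
 facet normal 0.614 0.690 -0.383
  outer loop
   vertex 3.0 3.5 2.8
   vertex 2.8 2.9 1.4
   vertex 1.2 3.6 0.1
  endloop
 endfacet
 facet normal 0.929 0.274 -0.250
  outer loop
   vertex 3.0 3.5 2.8
   vertex 3.2 2.0 1.9
   vertex 2.8 2.9 1.4
  endloop
 endfacet
 facet normal 0.975 0.212 -0.061
  outer loop
   vertex 3.0 3.5 2.8
   vertex 3.0 3.7 3.5
   vertex 3.7 0.0 1.8
  endloop
 endfacet
 facet normal 0.948 0.247 -0.201
  outer loop
   vertex 3.0 3.5 2.8
   vertex 3.7 0.0 1.8
   vertex 3.2 2.0 1.9
  endloop
 endfacet
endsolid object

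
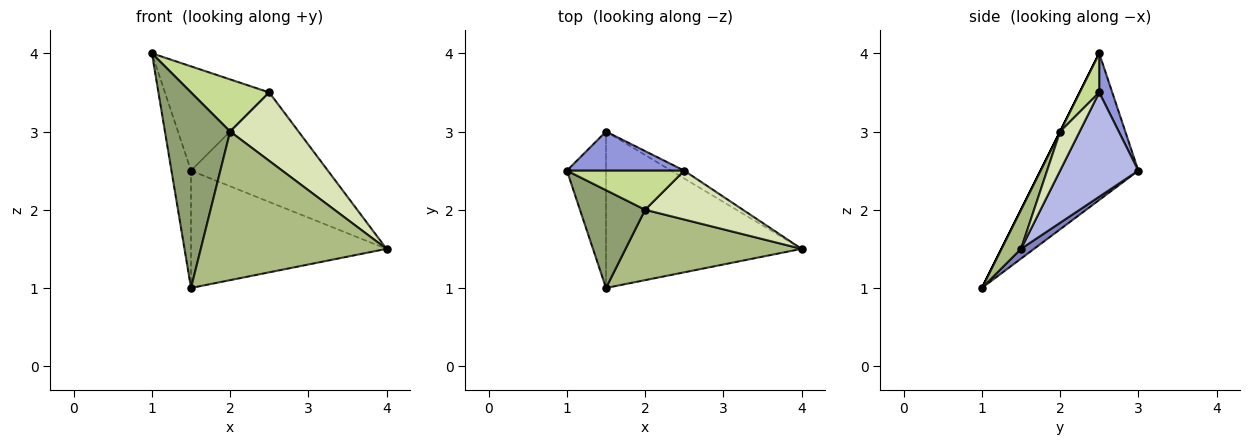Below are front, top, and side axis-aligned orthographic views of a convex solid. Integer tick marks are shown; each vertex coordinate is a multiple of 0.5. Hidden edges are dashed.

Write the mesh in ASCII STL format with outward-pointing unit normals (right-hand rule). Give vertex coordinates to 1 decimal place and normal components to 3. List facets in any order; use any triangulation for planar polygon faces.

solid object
 facet normal -0.949 0.190 -0.253
  outer loop
   vertex 1.5 3.0 2.5
   vertex 1.5 1.0 1.0
   vertex 1.0 2.5 4.0
  endloop
 endfacet
 facet normal 0.040 0.600 -0.799
  outer loop
   vertex 1.5 3.0 2.5
   vertex 4.0 1.5 1.5
   vertex 1.5 1.0 1.0
  endloop
 endfacet
 facet normal 0.116 0.930 0.349
  outer loop
   vertex 2.5 2.5 3.5
   vertex 1.5 3.0 2.5
   vertex 1.0 2.5 4.0
  endloop
 endfacet
 facet normal 0.495 0.867 -0.062
  outer loop
   vertex 2.5 2.5 3.5
   vertex 4.0 1.5 1.5
   vertex 1.5 3.0 2.5
  endloop
 endfacet
 facet normal 0.000 -0.894 0.447
  outer loop
   vertex 2.0 2.0 3.0
   vertex 1.0 2.5 4.0
   vertex 1.5 1.0 1.0
  endloop
 endfacet
 facet normal 0.095 -0.900 0.426
  outer loop
   vertex 2.0 2.0 3.0
   vertex 1.5 1.0 1.0
   vertex 4.0 1.5 1.5
  endloop
 endfacet
 facet normal 0.196 -0.784 0.588
  outer loop
   vertex 2.0 2.0 3.0
   vertex 2.5 2.5 3.5
   vertex 1.0 2.5 4.0
  endloop
 endfacet
 facet normal 0.226 -0.793 0.566
  outer loop
   vertex 2.0 2.0 3.0
   vertex 4.0 1.5 1.5
   vertex 2.5 2.5 3.5
  endloop
 endfacet
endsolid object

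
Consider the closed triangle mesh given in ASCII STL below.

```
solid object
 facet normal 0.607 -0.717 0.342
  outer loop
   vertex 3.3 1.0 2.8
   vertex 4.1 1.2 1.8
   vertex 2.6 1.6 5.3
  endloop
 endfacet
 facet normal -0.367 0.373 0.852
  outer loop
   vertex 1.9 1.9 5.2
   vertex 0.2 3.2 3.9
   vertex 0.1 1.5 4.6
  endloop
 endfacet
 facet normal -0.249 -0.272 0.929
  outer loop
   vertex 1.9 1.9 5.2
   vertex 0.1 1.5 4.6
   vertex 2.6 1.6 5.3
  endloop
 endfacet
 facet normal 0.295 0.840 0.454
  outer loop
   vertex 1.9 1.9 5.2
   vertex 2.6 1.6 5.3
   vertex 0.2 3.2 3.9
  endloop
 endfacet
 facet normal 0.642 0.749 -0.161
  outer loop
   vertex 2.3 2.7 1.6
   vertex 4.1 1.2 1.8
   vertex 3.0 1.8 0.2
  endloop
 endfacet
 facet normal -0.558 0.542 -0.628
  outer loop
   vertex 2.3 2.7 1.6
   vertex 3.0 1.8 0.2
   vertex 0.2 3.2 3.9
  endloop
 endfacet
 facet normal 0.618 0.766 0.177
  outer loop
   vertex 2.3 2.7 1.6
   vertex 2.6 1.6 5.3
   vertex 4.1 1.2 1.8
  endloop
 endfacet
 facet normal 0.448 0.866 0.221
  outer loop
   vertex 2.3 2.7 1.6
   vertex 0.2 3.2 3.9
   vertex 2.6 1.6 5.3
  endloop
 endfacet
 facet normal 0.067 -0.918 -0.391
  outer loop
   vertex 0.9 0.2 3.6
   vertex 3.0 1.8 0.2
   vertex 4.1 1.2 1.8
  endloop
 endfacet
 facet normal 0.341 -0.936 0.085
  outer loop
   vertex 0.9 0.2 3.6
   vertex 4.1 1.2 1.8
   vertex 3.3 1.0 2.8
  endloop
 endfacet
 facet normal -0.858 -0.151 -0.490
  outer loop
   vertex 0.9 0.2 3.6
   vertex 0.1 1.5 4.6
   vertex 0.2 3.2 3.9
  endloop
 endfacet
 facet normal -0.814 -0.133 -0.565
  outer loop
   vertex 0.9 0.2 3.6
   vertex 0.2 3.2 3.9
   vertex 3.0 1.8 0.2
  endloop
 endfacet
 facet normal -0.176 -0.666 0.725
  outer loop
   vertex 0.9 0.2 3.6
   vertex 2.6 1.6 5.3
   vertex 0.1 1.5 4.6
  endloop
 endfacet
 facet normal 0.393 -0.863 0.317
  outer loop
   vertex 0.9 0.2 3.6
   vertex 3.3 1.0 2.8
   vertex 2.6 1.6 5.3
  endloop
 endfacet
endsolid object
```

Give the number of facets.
14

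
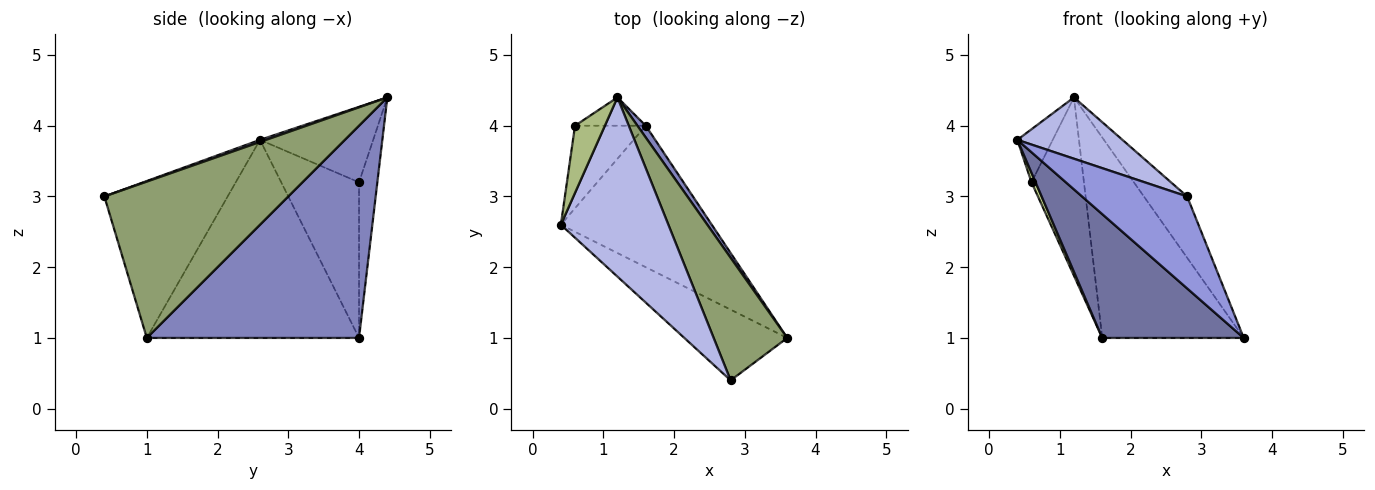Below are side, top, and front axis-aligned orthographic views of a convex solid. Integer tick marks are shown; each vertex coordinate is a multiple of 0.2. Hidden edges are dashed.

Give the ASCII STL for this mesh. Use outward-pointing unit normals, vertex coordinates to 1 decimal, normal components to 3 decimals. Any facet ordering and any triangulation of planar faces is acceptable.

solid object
 facet normal -0.703 -0.468 -0.535
  outer loop
   vertex 1.6 4.0 1.0
   vertex 3.6 1.0 1.0
   vertex 0.4 2.6 3.8
  endloop
 endfacet
 facet normal 0.832 0.554 0.033
  outer loop
   vertex 1.6 4.0 1.0
   vertex 1.2 4.4 4.4
   vertex 3.6 1.0 1.0
  endloop
 endfacet
 facet normal -0.681 -0.580 -0.447
  outer loop
   vertex 2.8 0.4 3.0
   vertex 0.4 2.6 3.8
   vertex 3.6 1.0 1.0
  endloop
 endfacet
 facet normal 0.019 -0.324 0.946
  outer loop
   vertex 2.8 0.4 3.0
   vertex 1.2 4.4 4.4
   vertex 0.4 2.6 3.8
  endloop
 endfacet
 facet normal 0.885 0.208 0.416
  outer loop
   vertex 2.8 0.4 3.0
   vertex 3.6 1.0 1.0
   vertex 1.2 4.4 4.4
  endloop
 endfacet
 facet normal -0.893 0.279 0.353
  outer loop
   vertex 0.6 4.0 3.2
   vertex 0.4 2.6 3.8
   vertex 1.2 4.4 4.4
  endloop
 endfacet
 facet normal -0.909 -0.047 -0.413
  outer loop
   vertex 0.6 4.0 3.2
   vertex 1.6 4.0 1.0
   vertex 0.4 2.6 3.8
  endloop
 endfacet
 facet normal -0.326 0.934 -0.148
  outer loop
   vertex 0.6 4.0 3.2
   vertex 1.2 4.4 4.4
   vertex 1.6 4.0 1.0
  endloop
 endfacet
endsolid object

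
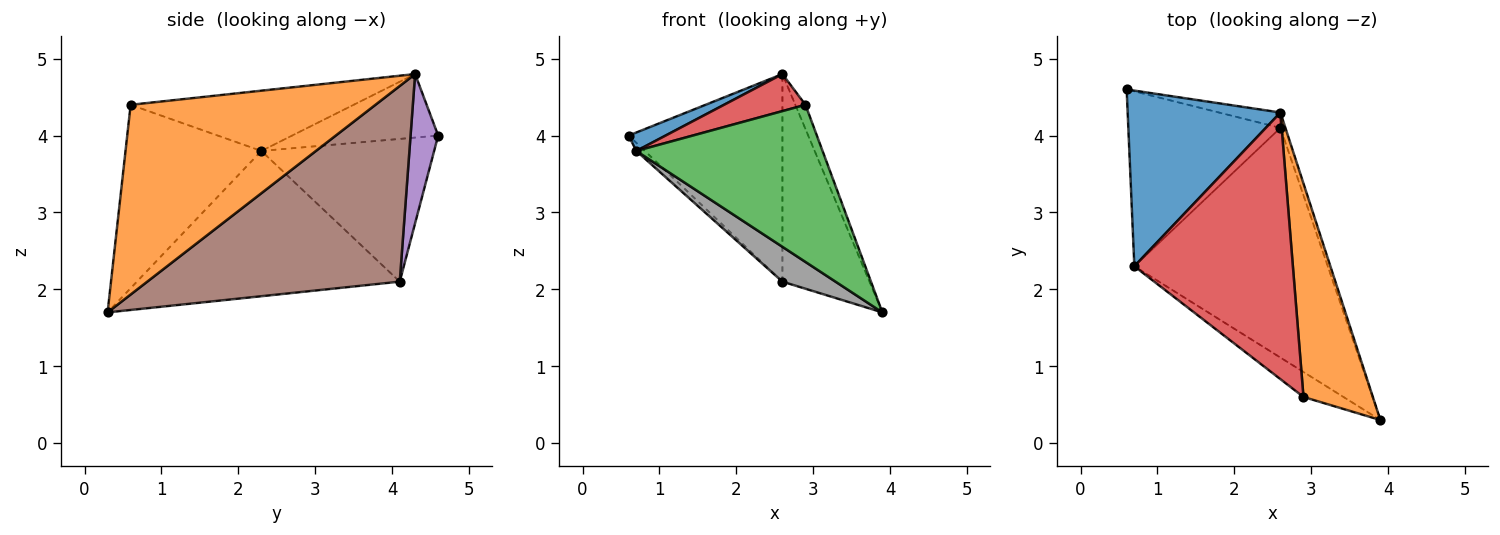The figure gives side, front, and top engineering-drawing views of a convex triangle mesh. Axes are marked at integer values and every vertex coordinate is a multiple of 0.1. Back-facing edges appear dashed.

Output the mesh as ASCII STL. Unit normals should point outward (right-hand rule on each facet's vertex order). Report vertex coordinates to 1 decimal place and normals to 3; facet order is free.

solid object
 facet normal -0.382 -0.097 0.919
  outer loop
   vertex 0.7 2.3 3.8
   vertex 2.6 4.3 4.8
   vertex 0.6 4.6 4.0
  endloop
 endfacet
 facet normal 0.938 0.039 0.343
  outer loop
   vertex 2.9 0.6 4.4
   vertex 3.9 0.3 1.7
   vertex 2.6 4.3 4.8
  endloop
 endfacet
 facet normal -0.584 -0.801 -0.127
  outer loop
   vertex 2.9 0.6 4.4
   vertex 0.7 2.3 3.8
   vertex 3.9 0.3 1.7
  endloop
 endfacet
 facet normal -0.352 -0.129 0.927
  outer loop
   vertex 2.9 0.6 4.4
   vertex 2.6 4.3 4.8
   vertex 0.7 2.3 3.8
  endloop
 endfacet
 facet normal 0.176 0.982 -0.073
  outer loop
   vertex 2.6 4.1 2.1
   vertex 0.6 4.6 4.0
   vertex 2.6 4.3 4.8
  endloop
 endfacet
 facet normal 0.945 0.326 -0.024
  outer loop
   vertex 2.6 4.1 2.1
   vertex 2.6 4.3 4.8
   vertex 3.9 0.3 1.7
  endloop
 endfacet
 facet normal -0.684 0.034 -0.729
  outer loop
   vertex 2.6 4.1 2.1
   vertex 0.7 2.3 3.8
   vertex 0.6 4.6 4.0
  endloop
 endfacet
 facet normal -0.596 -0.120 -0.794
  outer loop
   vertex 2.6 4.1 2.1
   vertex 3.9 0.3 1.7
   vertex 0.7 2.3 3.8
  endloop
 endfacet
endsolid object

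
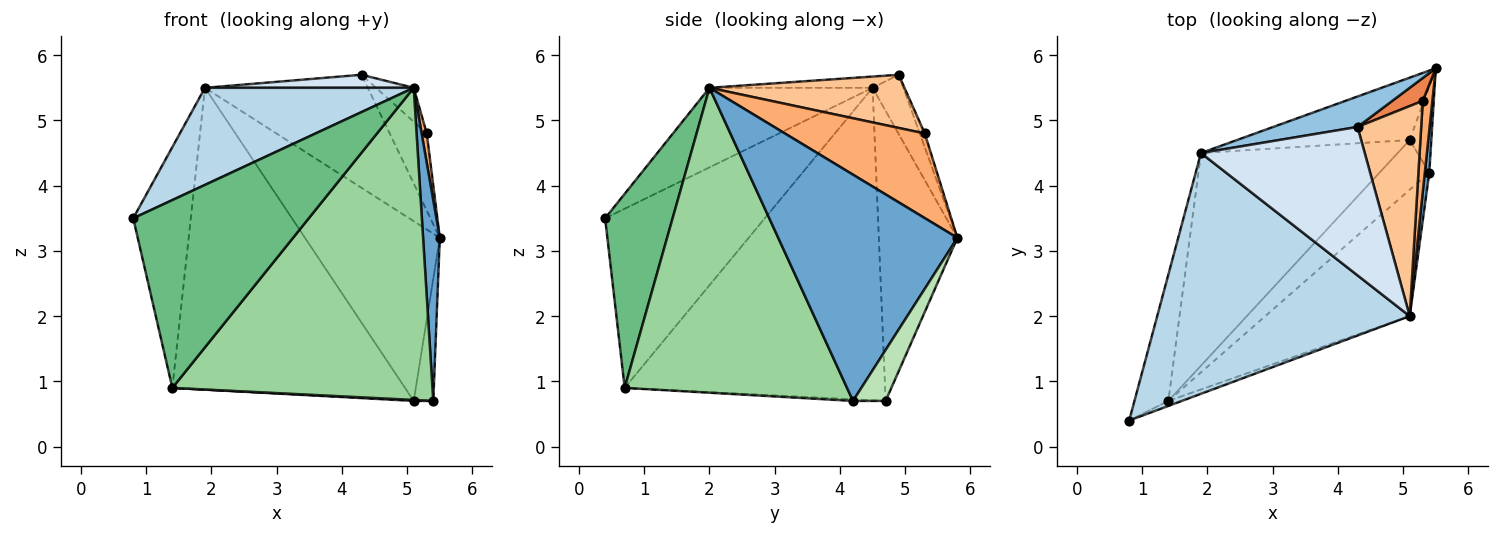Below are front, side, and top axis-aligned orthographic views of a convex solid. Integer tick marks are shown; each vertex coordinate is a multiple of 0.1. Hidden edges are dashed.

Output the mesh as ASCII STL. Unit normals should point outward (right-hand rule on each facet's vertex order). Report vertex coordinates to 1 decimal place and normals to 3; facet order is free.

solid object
 facet normal 0.995 -0.093 0.020
  outer loop
   vertex 5.1 2.0 5.5
   vertex 5.4 4.2 0.7
   vertex 5.5 5.8 3.2
  endloop
 endfacet
 facet normal -0.180 0.950 0.256
  outer loop
   vertex 1.9 4.5 5.5
   vertex 4.3 4.9 5.7
   vertex 5.5 5.8 3.2
  endloop
 endfacet
 facet normal -0.280 -0.359 0.890
  outer loop
   vertex 1.9 4.5 5.5
   vertex 0.8 0.4 3.5
   vertex 5.1 2.0 5.5
  endloop
 endfacet
 facet normal -0.068 -0.087 0.994
  outer loop
   vertex 1.9 4.5 5.5
   vertex 5.1 2.0 5.5
   vertex 4.3 4.9 5.7
  endloop
 endfacet
 facet normal -0.127 0.951 0.281
  outer loop
   vertex 5.3 5.3 4.8
   vertex 5.5 5.8 3.2
   vertex 4.3 4.9 5.7
  endloop
 endfacet
 facet normal 0.993 -0.036 0.113
  outer loop
   vertex 5.3 5.3 4.8
   vertex 5.1 2.0 5.5
   vertex 5.5 5.8 3.2
  endloop
 endfacet
 facet normal 0.636 0.123 0.762
  outer loop
   vertex 5.3 5.3 4.8
   vertex 4.3 4.9 5.7
   vertex 5.1 2.0 5.5
  endloop
 endfacet
 facet normal -0.926 0.334 -0.175
  outer loop
   vertex 1.4 0.7 0.9
   vertex 0.8 0.4 3.5
   vertex 1.9 4.5 5.5
  endloop
 endfacet
 facet normal 0.359 -0.933 -0.025
  outer loop
   vertex 1.4 0.7 0.9
   vertex 5.1 2.0 5.5
   vertex 0.8 0.4 3.5
  endloop
 endfacet
 facet normal 0.621 -0.727 -0.294
  outer loop
   vertex 1.4 0.7 0.9
   vertex 5.4 4.2 0.7
   vertex 5.1 2.0 5.5
  endloop
 endfacet
 facet normal 0.806 0.484 -0.342
  outer loop
   vertex 5.1 4.7 0.7
   vertex 5.5 5.8 3.2
   vertex 5.4 4.2 0.7
  endloop
 endfacet
 facet normal -0.482 0.828 -0.287
  outer loop
   vertex 5.1 4.7 0.7
   vertex 1.9 4.5 5.5
   vertex 5.5 5.8 3.2
  endloop
 endfacet
 facet normal -0.033 -0.020 -0.999
  outer loop
   vertex 5.1 4.7 0.7
   vertex 5.4 4.2 0.7
   vertex 1.4 0.7 0.9
  endloop
 endfacet
 facet normal -0.675 0.603 -0.425
  outer loop
   vertex 5.1 4.7 0.7
   vertex 1.4 0.7 0.9
   vertex 1.9 4.5 5.5
  endloop
 endfacet
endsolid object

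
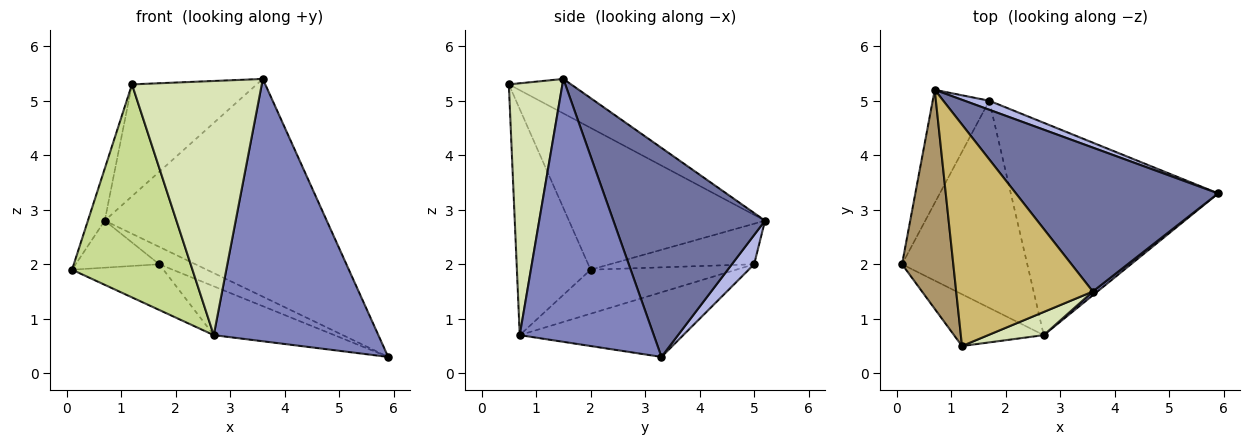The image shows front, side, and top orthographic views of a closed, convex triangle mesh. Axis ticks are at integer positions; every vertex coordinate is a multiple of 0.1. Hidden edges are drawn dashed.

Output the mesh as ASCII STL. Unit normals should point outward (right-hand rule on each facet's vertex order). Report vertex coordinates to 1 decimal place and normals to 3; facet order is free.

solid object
 facet normal 0.495 0.725 0.479
  outer loop
   vertex 3.6 1.5 5.4
   vertex 5.9 3.3 0.3
   vertex 0.7 5.2 2.8
  endloop
 endfacet
 facet normal 0.631 -0.775 0.011
  outer loop
   vertex 2.7 0.7 0.7
   vertex 5.9 3.3 0.3
   vertex 3.6 1.5 5.4
  endloop
 endfacet
 facet normal -0.552 0.320 -0.770
  outer loop
   vertex 1.7 5.0 2.0
   vertex 0.1 2.0 1.9
   vertex 0.7 5.2 2.8
  endloop
 endfacet
 facet normal 0.479 0.779 0.404
  outer loop
   vertex 1.7 5.0 2.0
   vertex 0.7 5.2 2.8
   vertex 5.9 3.3 0.3
  endloop
 endfacet
 facet normal -0.324 0.204 -0.924
  outer loop
   vertex 1.7 5.0 2.0
   vertex 2.7 0.7 0.7
   vertex 0.1 2.0 1.9
  endloop
 endfacet
 facet normal -0.291 0.214 -0.933
  outer loop
   vertex 1.7 5.0 2.0
   vertex 5.9 3.3 0.3
   vertex 2.7 0.7 0.7
  endloop
 endfacet
 facet normal -0.511 -0.835 -0.203
  outer loop
   vertex 1.2 0.5 5.3
   vertex 0.1 2.0 1.9
   vertex 2.7 0.7 0.7
  endloop
 endfacet
 facet normal 0.380 -0.921 0.084
  outer loop
   vertex 1.2 0.5 5.3
   vertex 2.7 0.7 0.7
   vertex 3.6 1.5 5.4
  endloop
 endfacet
 facet normal -0.937 0.080 0.339
  outer loop
   vertex 1.2 0.5 5.3
   vertex 0.7 5.2 2.8
   vertex 0.1 2.0 1.9
  endloop
 endfacet
 facet normal -0.220 0.440 0.871
  outer loop
   vertex 1.2 0.5 5.3
   vertex 3.6 1.5 5.4
   vertex 0.7 5.2 2.8
  endloop
 endfacet
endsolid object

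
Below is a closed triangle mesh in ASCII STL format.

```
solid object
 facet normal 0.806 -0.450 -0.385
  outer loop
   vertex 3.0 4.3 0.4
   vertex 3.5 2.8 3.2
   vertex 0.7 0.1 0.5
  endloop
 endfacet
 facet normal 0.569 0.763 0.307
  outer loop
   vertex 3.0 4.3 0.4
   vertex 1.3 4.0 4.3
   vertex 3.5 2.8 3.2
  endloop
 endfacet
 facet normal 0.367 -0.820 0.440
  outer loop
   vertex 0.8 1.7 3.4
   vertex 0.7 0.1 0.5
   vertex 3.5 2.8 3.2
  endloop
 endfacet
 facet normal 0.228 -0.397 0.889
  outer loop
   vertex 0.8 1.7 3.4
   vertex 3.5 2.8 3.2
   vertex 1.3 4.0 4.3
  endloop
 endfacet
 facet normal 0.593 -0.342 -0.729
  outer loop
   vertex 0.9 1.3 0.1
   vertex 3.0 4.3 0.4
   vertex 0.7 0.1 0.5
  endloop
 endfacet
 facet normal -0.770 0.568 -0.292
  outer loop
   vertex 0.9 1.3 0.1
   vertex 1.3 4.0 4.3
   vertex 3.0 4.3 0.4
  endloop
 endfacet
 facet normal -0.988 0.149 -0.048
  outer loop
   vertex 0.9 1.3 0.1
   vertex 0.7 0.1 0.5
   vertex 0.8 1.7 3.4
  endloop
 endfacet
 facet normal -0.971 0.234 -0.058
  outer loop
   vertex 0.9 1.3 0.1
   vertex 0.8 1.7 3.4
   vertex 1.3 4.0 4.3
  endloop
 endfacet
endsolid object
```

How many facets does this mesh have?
8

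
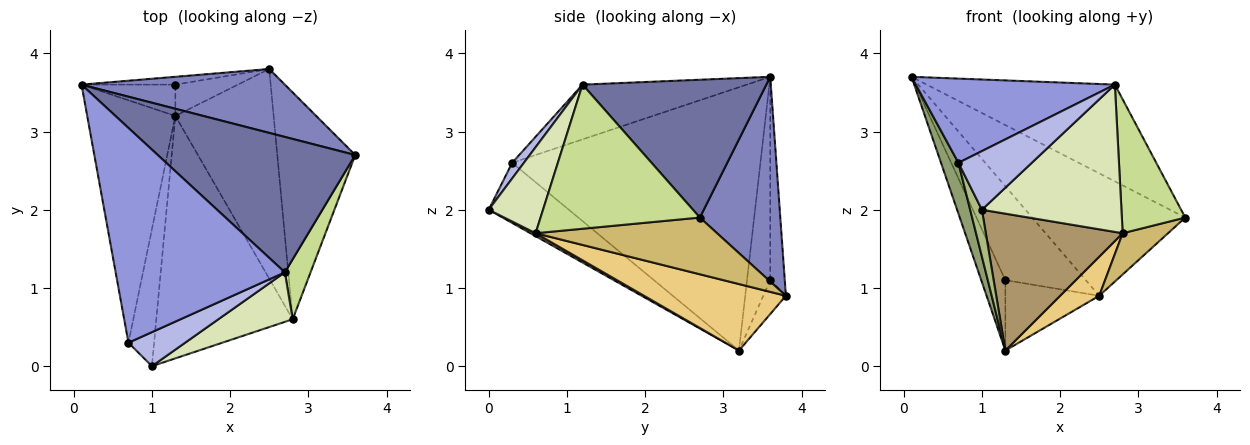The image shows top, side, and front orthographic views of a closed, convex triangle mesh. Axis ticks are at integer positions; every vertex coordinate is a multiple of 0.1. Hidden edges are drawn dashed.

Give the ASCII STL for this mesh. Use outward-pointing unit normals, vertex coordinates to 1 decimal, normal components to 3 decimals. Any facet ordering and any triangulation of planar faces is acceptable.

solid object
 facet normal 0.494 0.506 0.708
  outer loop
   vertex 2.7 1.2 3.6
   vertex 3.6 2.7 1.9
   vertex 0.1 3.6 3.7
  endloop
 endfacet
 facet normal 0.422 0.804 0.419
  outer loop
   vertex 2.5 3.8 0.9
   vertex 0.1 3.6 3.7
   vertex 3.6 2.7 1.9
  endloop
 endfacet
 facet normal -0.288 -0.350 0.891
  outer loop
   vertex 0.7 0.3 2.6
   vertex 2.7 1.2 3.6
   vertex 0.1 3.6 3.7
  endloop
 endfacet
 facet normal 0.137 -0.857 0.497
  outer loop
   vertex 0.7 0.3 2.6
   vertex 1.0 0.0 2.0
   vertex 2.7 1.2 3.6
  endloop
 endfacet
 facet normal -0.946 -0.066 -0.317
  outer loop
   vertex 0.7 0.3 2.6
   vertex 0.1 3.6 3.7
   vertex 1.3 3.2 0.2
  endloop
 endfacet
 facet normal -0.912 -0.133 -0.389
  outer loop
   vertex 0.7 0.3 2.6
   vertex 1.3 3.2 0.2
   vertex 1.0 0.0 2.0
  endloop
 endfacet
 facet normal 0.917 -0.365 0.163
  outer loop
   vertex 2.8 0.6 1.7
   vertex 3.6 2.7 1.9
   vertex 2.7 1.2 3.6
  endloop
 endfacet
 facet normal 0.346 -0.889 0.299
  outer loop
   vertex 2.8 0.6 1.7
   vertex 2.7 1.2 3.6
   vertex 1.0 0.0 2.0
  endloop
 endfacet
 facet normal 0.019 -0.492 -0.871
  outer loop
   vertex 2.8 0.6 1.7
   vertex 1.0 0.0 2.0
   vertex 1.3 3.2 0.2
  endloop
 endfacet
 facet normal 0.582 -0.145 -0.800
  outer loop
   vertex 2.8 0.6 1.7
   vertex 2.5 3.8 0.9
   vertex 3.6 2.7 1.9
  endloop
 endfacet
 facet normal 0.554 -0.153 -0.819
  outer loop
   vertex 2.8 0.6 1.7
   vertex 1.3 3.2 0.2
   vertex 2.5 3.8 0.9
  endloop
 endfacet
 facet normal -0.661 0.686 -0.305
  outer loop
   vertex 1.3 3.6 1.1
   vertex 1.3 3.2 0.2
   vertex 0.1 3.6 3.7
  endloop
 endfacet
 facet normal -0.177 0.981 -0.082
  outer loop
   vertex 1.3 3.6 1.1
   vertex 0.1 3.6 3.7
   vertex 2.5 3.8 0.9
  endloop
 endfacet
 facet normal -0.215 0.892 -0.397
  outer loop
   vertex 1.3 3.6 1.1
   vertex 2.5 3.8 0.9
   vertex 1.3 3.2 0.2
  endloop
 endfacet
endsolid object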